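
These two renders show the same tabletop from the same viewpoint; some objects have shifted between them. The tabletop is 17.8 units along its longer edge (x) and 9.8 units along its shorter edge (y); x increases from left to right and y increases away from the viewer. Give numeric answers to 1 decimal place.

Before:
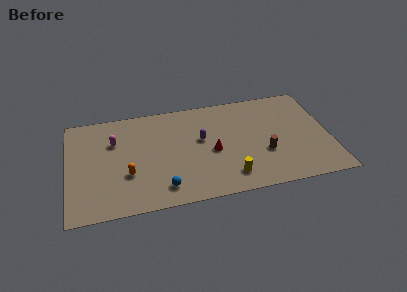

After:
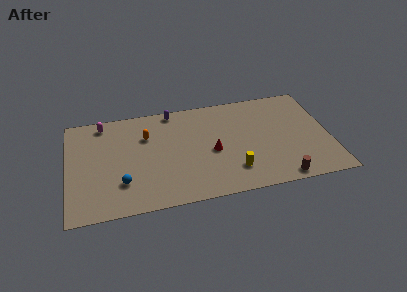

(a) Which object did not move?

the red cone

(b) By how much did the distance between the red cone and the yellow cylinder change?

-0.3

The distance was about 2.8 in the first image and 2.5 in the second, so they moved 0.3 units closer together.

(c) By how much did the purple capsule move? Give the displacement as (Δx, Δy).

(-1.8, 3.2)

From the two frames, the purple capsule sits at roughly (9.1, 5.7) before and (7.3, 8.9) after.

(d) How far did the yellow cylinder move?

0.6

From (10.8, 1.8) to (11.1, 2.3), the yellow cylinder covered √(0.3² + 0.5²) ≈ 0.6 units.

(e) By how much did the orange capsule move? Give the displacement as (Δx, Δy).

(1.4, 3.4)

The orange capsule started near (4.0, 3.4) and ended near (5.4, 6.8).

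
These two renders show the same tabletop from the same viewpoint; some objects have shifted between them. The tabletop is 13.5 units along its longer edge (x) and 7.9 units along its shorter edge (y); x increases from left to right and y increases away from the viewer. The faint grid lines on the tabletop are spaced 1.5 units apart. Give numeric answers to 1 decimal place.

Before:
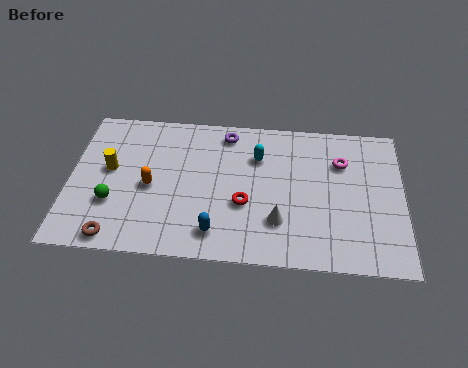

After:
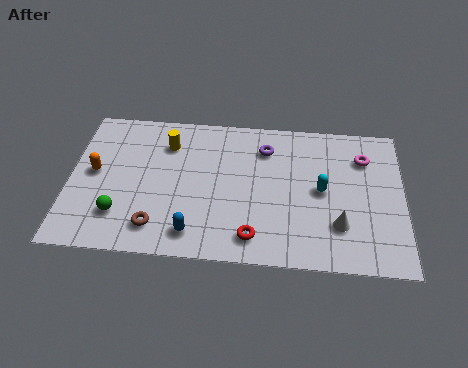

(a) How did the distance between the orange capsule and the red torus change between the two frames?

+3.3

They were about 3.8 units apart before and 7.1 after — 3.3 units further apart.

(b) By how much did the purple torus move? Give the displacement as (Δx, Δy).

(1.6, -0.7)

The purple torus was at about (6.3, 6.8) and moved to about (7.9, 6.1).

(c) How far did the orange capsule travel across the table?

2.4

The orange capsule was near (3.3, 3.6) before and (1.0, 4.2) after, so it travelled √(2.3² + 0.6²) ≈ 2.4 units.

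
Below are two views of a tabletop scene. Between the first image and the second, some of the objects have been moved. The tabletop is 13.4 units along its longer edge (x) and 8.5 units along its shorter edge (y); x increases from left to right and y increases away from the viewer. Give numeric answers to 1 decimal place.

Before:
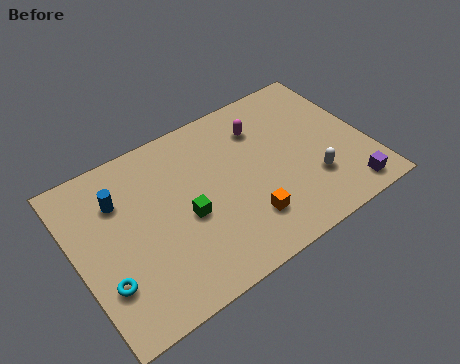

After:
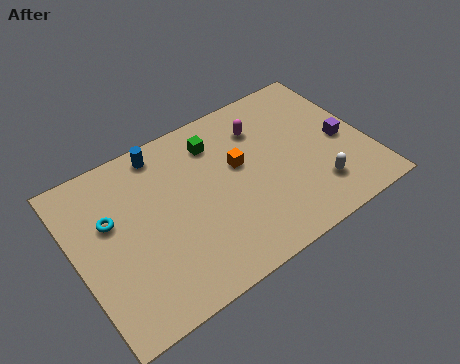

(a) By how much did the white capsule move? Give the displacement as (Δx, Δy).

(0.1, -0.5)

The white capsule was at about (10.6, 2.5) and moved to about (10.7, 2.0).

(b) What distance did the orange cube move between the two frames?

2.9

The orange cube was near (7.4, 2.1) before and (7.6, 5.0) after, so it travelled √(0.2² + 2.9²) ≈ 2.9 units.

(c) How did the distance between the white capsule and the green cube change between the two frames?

+0.3

The distance was about 5.8 in the first image and 6.1 in the second, so they moved 0.3 units further apart.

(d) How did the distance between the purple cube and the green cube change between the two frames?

-1.4

Before: roughly 7.6 units apart; after: 6.2. That's 1.4 units closer together.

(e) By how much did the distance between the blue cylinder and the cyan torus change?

-0.3

Before: roughly 3.8 units apart; after: 3.5. That's 0.3 units closer together.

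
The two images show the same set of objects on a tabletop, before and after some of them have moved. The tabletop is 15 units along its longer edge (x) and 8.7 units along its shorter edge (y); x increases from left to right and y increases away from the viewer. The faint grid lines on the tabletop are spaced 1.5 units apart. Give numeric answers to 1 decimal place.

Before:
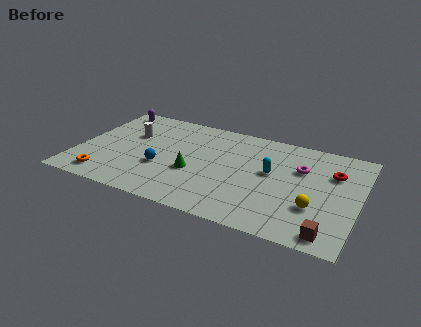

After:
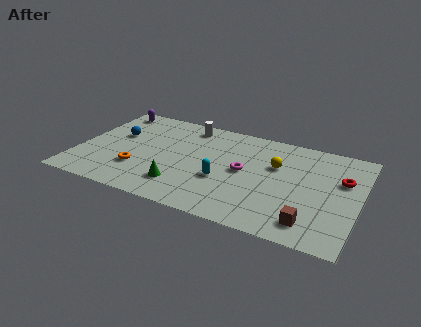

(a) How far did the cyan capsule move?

2.9

From (10.3, 4.9) to (7.9, 3.3), the cyan capsule covered √(2.4² + 1.6²) ≈ 2.9 units.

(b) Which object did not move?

the purple capsule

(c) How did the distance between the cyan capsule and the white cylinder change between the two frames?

-2.9

The distance was about 7.7 in the first image and 4.8 in the second, so they moved 2.9 units closer together.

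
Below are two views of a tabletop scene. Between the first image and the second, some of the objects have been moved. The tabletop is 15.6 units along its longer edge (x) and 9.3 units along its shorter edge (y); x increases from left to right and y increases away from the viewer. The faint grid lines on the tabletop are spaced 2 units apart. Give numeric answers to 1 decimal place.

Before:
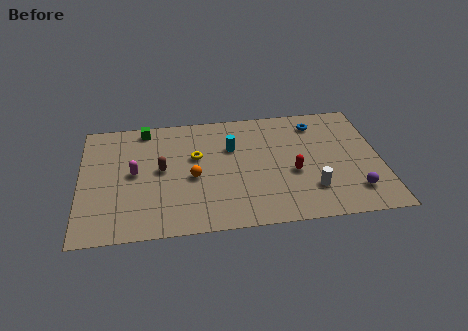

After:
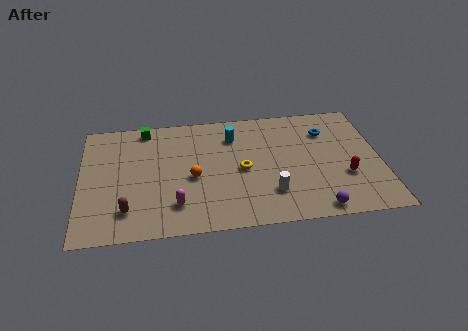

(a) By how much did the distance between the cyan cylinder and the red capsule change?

+3.0

They were about 3.9 units apart before and 6.9 after — 3.0 units further apart.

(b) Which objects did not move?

the orange sphere and the green cube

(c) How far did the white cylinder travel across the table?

2.1

The white cylinder moved from about (11.9, 2.4) to (9.8, 2.4), a distance of √(2.1² + 0.0²) ≈ 2.1.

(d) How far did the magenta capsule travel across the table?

3.4

The magenta capsule moved from about (2.8, 4.8) to (4.9, 2.1), a distance of √(2.1² + 2.7²) ≈ 3.4.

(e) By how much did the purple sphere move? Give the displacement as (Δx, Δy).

(-2.0, -1.1)

The purple sphere was at about (14.1, 2.0) and moved to about (12.1, 0.9).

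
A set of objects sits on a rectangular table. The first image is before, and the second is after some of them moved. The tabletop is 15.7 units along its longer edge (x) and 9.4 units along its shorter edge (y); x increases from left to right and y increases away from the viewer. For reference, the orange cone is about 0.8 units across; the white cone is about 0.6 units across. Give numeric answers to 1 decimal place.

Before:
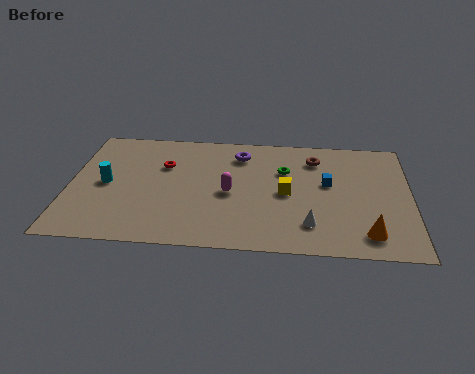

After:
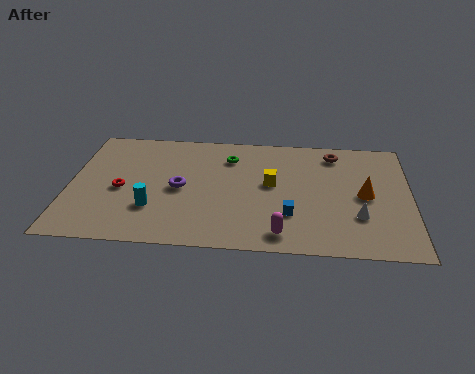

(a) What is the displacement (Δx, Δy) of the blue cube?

(-1.7, -2.6)

The blue cube was at about (11.9, 5.4) and moved to about (10.2, 2.8).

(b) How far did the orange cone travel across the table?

3.0

The orange cone was near (13.7, 1.6) before and (13.6, 4.6) after, so it travelled √(0.1² + 3.0²) ≈ 3.0 units.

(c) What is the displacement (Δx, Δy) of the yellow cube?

(-0.7, 0.7)

The yellow cube started near (10.0, 4.5) and ended near (9.3, 5.2).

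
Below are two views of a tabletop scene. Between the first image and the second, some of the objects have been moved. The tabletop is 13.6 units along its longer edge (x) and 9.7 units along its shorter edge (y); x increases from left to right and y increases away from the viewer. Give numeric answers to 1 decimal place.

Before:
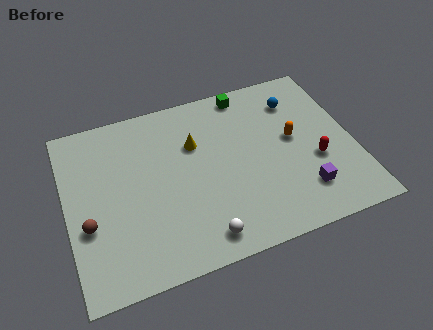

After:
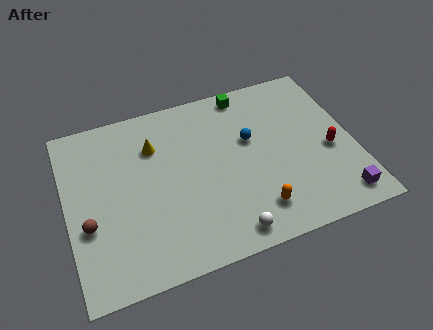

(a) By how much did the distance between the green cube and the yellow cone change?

+1.4

The distance was about 3.5 in the first image and 4.9 in the second, so they moved 1.4 units further apart.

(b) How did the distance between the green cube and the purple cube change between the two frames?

+1.4

Before: roughly 6.8 units apart; after: 8.2. That's 1.4 units further apart.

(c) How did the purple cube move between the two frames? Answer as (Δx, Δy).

(1.6, -0.9)

The purple cube was at about (10.9, 2.2) and moved to about (12.5, 1.3).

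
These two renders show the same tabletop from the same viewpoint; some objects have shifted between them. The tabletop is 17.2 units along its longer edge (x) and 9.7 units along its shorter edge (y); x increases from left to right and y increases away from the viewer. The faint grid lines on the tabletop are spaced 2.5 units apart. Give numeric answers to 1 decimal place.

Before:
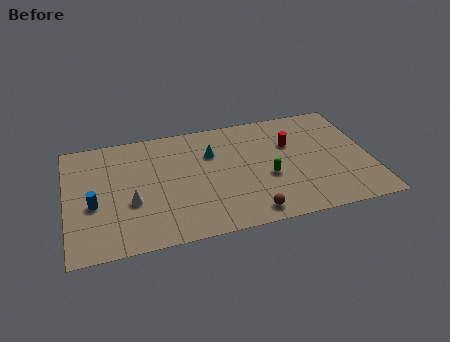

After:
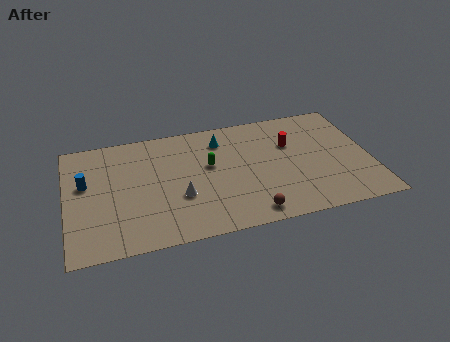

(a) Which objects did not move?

the red cylinder and the brown sphere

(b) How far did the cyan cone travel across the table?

1.2

The cyan cone moved from about (8.3, 6.7) to (8.9, 7.7), a distance of √(0.6² + 1.0²) ≈ 1.2.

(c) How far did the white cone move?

2.7

The white cone was near (3.6, 3.7) before and (6.3, 3.5) after, so it travelled √(2.7² + 0.2²) ≈ 2.7 units.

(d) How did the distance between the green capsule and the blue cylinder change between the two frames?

-2.8

The distance was about 9.8 in the first image and 7.0 in the second, so they moved 2.8 units closer together.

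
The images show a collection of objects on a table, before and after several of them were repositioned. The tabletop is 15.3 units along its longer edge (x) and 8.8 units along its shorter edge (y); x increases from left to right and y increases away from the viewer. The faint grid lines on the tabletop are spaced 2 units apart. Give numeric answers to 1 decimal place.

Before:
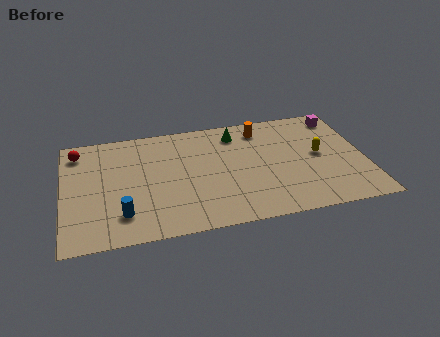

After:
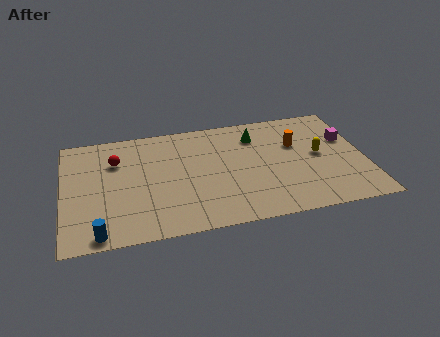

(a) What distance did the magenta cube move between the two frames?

1.9

The magenta cube moved from about (14.3, 7.5) to (14.5, 5.6), a distance of √(0.2² + 1.9²) ≈ 1.9.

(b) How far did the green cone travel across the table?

1.1

From (8.9, 7.2) to (9.9, 6.8), the green cone covered √(1.0² + 0.4²) ≈ 1.1 units.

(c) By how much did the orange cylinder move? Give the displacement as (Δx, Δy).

(1.7, -1.6)

The orange cylinder was at about (10.2, 7.3) and moved to about (11.9, 5.7).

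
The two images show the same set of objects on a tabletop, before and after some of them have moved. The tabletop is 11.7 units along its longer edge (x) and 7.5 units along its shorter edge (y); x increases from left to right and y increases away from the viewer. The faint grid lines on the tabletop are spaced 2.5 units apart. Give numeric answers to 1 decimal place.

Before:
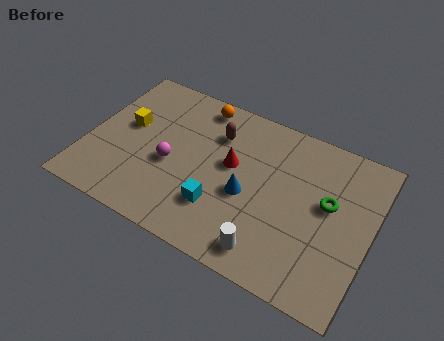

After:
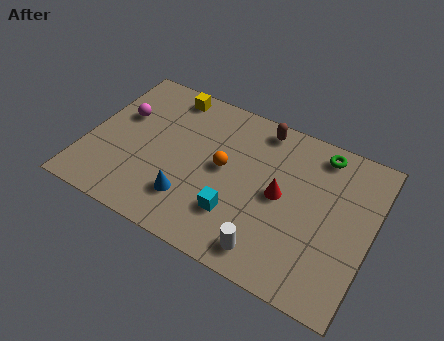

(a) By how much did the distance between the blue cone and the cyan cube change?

+0.4

They were about 1.5 units apart before and 1.9 after — 0.4 units further apart.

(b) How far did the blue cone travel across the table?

2.6

The blue cone was near (6.7, 3.2) before and (4.5, 1.9) after, so it travelled √(2.2² + 1.3²) ≈ 2.6 units.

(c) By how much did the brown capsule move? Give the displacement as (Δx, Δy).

(1.7, 1.1)

From the two frames, the brown capsule sits at roughly (5.1, 5.5) before and (6.8, 6.6) after.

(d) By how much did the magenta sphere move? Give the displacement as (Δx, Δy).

(-2.3, 1.5)

The magenta sphere started near (3.5, 3.2) and ended near (1.2, 4.7).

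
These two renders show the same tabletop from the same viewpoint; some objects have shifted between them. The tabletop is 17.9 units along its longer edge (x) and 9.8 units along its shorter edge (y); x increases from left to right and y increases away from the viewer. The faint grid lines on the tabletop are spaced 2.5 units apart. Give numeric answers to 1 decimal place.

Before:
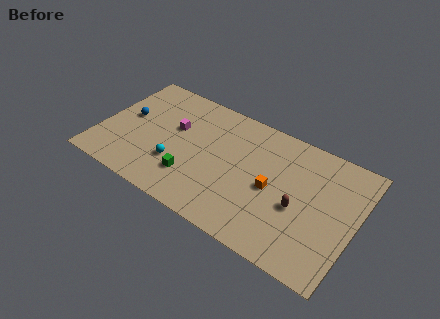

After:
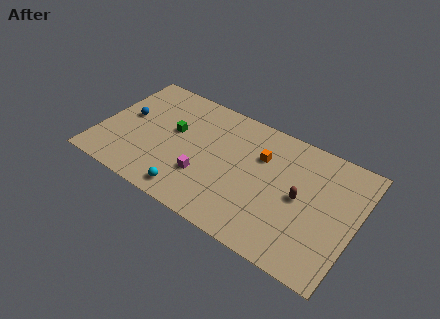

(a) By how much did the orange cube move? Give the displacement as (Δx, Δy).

(-1.1, 2.1)

From the two frames, the orange cube sits at roughly (12.2, 4.6) before and (11.1, 6.7) after.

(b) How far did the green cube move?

3.6

The green cube was near (6.8, 2.6) before and (5.0, 5.7) after, so it travelled √(1.8² + 3.1²) ≈ 3.6 units.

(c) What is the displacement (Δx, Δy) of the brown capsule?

(0.0, 0.8)

From the two frames, the brown capsule sits at roughly (14.1, 4.1) before and (14.1, 4.9) after.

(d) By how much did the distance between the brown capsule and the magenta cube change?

-2.6

Before: roughly 9.3 units apart; after: 6.7. That's 2.6 units closer together.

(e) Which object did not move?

the blue sphere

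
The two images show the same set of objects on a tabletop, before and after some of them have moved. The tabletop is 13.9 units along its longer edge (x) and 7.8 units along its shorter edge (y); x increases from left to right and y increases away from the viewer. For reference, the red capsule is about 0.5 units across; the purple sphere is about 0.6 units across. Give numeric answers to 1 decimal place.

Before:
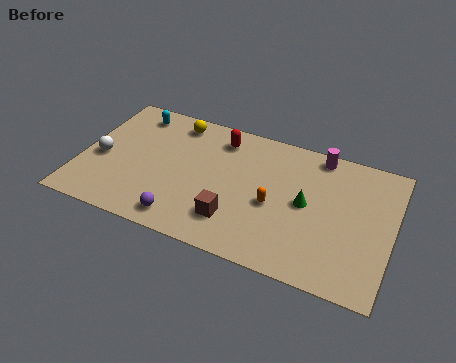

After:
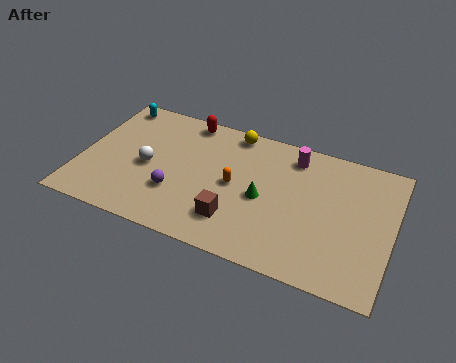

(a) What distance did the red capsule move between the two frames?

1.7

From (6.0, 6.4) to (4.4, 7.0), the red capsule covered √(1.6² + 0.6²) ≈ 1.7 units.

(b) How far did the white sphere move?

2.1

The white sphere was near (0.9, 3.4) before and (3.0, 3.6) after, so it travelled √(2.1² + 0.2²) ≈ 2.1 units.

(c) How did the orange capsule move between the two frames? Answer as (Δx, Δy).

(-1.8, 0.5)

From the two frames, the orange capsule sits at roughly (8.7, 3.4) before and (6.9, 3.9) after.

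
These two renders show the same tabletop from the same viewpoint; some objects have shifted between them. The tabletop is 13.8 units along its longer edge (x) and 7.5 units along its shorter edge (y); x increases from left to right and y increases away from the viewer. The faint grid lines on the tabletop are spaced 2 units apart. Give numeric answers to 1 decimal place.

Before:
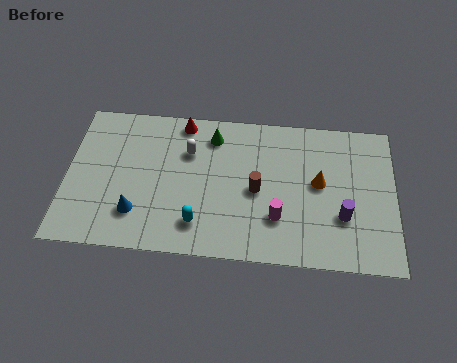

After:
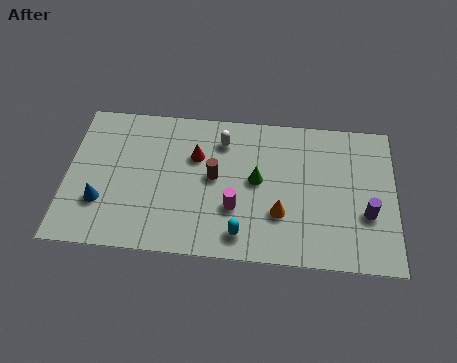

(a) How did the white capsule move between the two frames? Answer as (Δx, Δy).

(1.4, 0.7)

The white capsule started near (5.1, 5.2) and ended near (6.5, 5.9).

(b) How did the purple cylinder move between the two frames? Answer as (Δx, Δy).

(1.0, 0.2)

From the two frames, the purple cylinder sits at roughly (11.6, 2.5) before and (12.6, 2.7) after.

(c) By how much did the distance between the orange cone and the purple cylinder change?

+1.7

Before: roughly 1.9 units apart; after: 3.6. That's 1.7 units further apart.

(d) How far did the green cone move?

2.8

The green cone moved from about (6.1, 6.1) to (8.0, 4.0), a distance of √(1.9² + 2.1²) ≈ 2.8.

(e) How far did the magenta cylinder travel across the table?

1.8

The magenta cylinder was near (8.9, 2.2) before and (7.1, 2.5) after, so it travelled √(1.8² + 0.3²) ≈ 1.8 units.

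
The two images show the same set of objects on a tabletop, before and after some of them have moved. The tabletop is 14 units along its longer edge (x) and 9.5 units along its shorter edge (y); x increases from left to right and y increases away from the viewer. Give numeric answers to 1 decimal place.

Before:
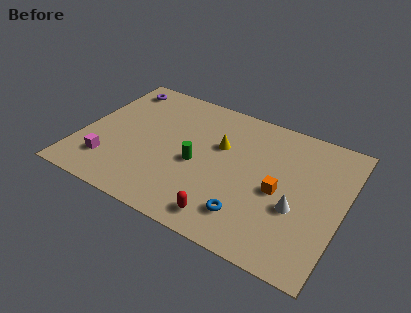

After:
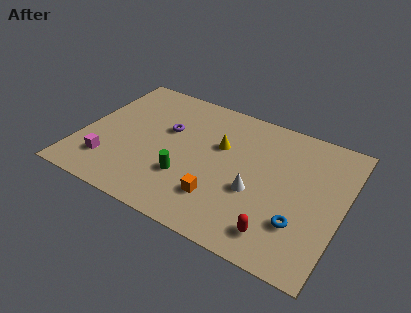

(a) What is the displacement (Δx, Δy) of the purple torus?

(3.1, -2.2)

The purple torus started near (1.3, 8.1) and ended near (4.4, 5.9).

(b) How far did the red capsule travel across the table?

2.7

The red capsule was near (8.3, 1.3) before and (11.0, 1.6) after, so it travelled √(2.7² + 0.3²) ≈ 2.7 units.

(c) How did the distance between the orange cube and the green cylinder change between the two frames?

-2.4

Before: roughly 4.4 units apart; after: 2.0. That's 2.4 units closer together.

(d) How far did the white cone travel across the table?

2.2

The white cone moved from about (11.7, 3.6) to (9.5, 3.7), a distance of √(2.2² + 0.1²) ≈ 2.2.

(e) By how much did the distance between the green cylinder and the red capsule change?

+1.8

The distance was about 3.5 in the first image and 5.3 in the second, so they moved 1.8 units further apart.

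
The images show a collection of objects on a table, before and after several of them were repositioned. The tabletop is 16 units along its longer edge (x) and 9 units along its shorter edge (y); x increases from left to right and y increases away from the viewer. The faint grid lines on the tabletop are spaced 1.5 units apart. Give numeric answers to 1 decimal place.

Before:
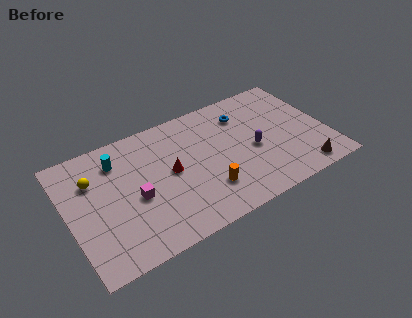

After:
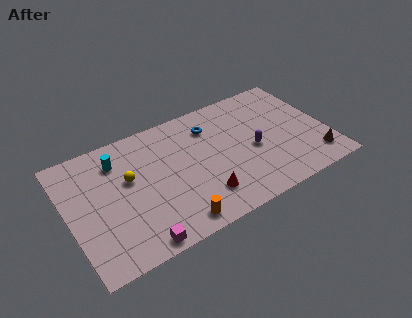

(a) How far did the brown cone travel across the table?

1.1

From (14.0, 1.1) to (14.9, 1.7), the brown cone covered √(0.9² + 0.6²) ≈ 1.1 units.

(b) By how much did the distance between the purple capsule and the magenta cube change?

+0.9

Before: roughly 7.4 units apart; after: 8.3. That's 0.9 units further apart.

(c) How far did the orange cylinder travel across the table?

2.6

From (8.2, 2.4) to (6.0, 1.1), the orange cylinder covered √(2.2² + 1.3²) ≈ 2.6 units.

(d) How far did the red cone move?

3.1

The red cone was near (6.3, 4.7) before and (7.9, 2.1) after, so it travelled √(1.6² + 2.6²) ≈ 3.1 units.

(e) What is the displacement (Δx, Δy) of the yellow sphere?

(2.1, -0.9)

From the two frames, the yellow sphere sits at roughly (1.7, 6.3) before and (3.8, 5.4) after.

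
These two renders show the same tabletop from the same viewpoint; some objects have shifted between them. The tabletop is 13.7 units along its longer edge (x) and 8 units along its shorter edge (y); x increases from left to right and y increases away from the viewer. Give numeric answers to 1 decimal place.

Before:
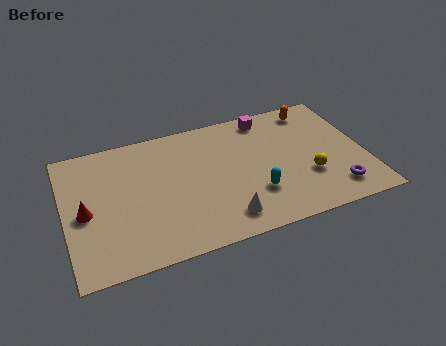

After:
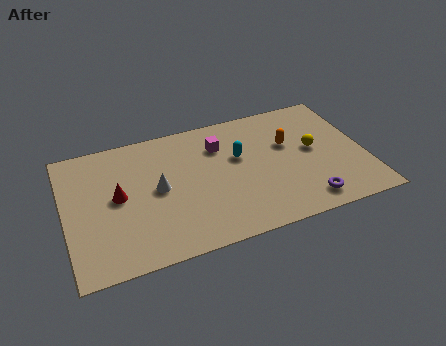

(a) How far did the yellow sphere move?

1.6

From (11.0, 2.7) to (11.4, 4.3), the yellow sphere covered √(0.4² + 1.6²) ≈ 1.6 units.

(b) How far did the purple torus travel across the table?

1.4

The purple torus was near (12.1, 1.5) before and (10.7, 1.2) after, so it travelled √(1.4² + 0.3²) ≈ 1.4 units.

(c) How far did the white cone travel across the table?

3.9

From (7.0, 1.4) to (4.2, 4.1), the white cone covered √(2.8² + 2.7²) ≈ 3.9 units.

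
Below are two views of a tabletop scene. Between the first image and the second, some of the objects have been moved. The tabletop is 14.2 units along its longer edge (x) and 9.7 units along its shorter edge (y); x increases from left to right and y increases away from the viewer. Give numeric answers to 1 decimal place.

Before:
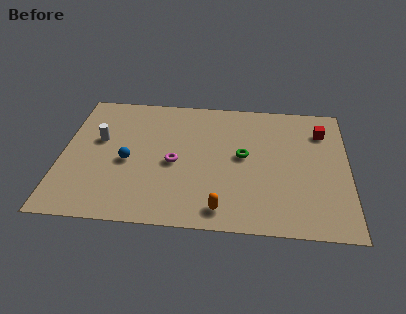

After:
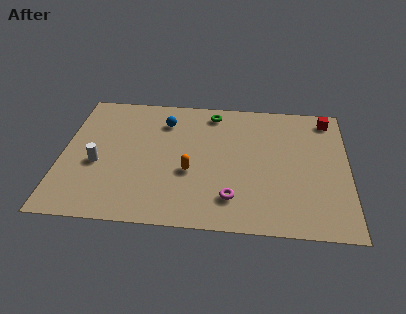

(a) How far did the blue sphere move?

3.6

The blue sphere was near (3.3, 4.3) before and (5.0, 7.5) after, so it travelled √(1.7² + 3.2²) ≈ 3.6 units.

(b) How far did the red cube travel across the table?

1.0

The red cube was near (12.9, 7.4) before and (13.2, 8.4) after, so it travelled √(0.3² + 1.0²) ≈ 1.0 units.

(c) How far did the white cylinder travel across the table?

1.8

From (1.8, 5.8) to (1.8, 4.0), the white cylinder covered √(0.0² + 1.8²) ≈ 1.8 units.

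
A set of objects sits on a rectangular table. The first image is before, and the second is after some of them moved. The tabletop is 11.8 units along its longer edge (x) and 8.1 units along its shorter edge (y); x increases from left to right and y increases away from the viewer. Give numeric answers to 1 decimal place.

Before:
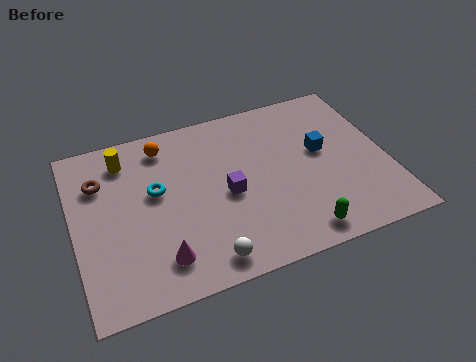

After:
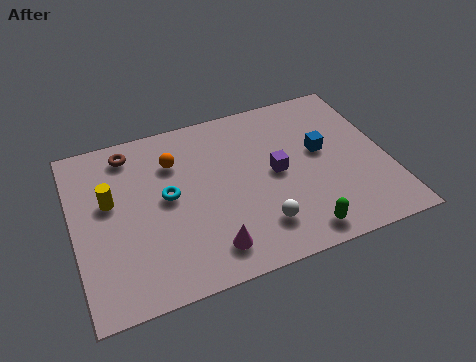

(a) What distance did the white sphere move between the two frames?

2.2

The white sphere was near (4.6, 1.0) before and (6.7, 1.8) after, so it travelled √(2.1² + 0.8²) ≈ 2.2 units.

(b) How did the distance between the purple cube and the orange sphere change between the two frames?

+0.4

The distance was about 3.7 in the first image and 4.1 in the second, so they moved 0.4 units further apart.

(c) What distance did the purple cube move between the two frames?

1.9

The purple cube was near (5.7, 3.7) before and (7.6, 4.1) after, so it travelled √(1.9² + 0.4²) ≈ 1.9 units.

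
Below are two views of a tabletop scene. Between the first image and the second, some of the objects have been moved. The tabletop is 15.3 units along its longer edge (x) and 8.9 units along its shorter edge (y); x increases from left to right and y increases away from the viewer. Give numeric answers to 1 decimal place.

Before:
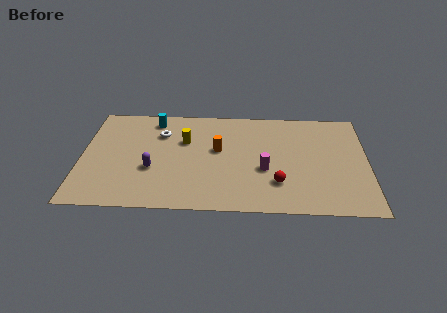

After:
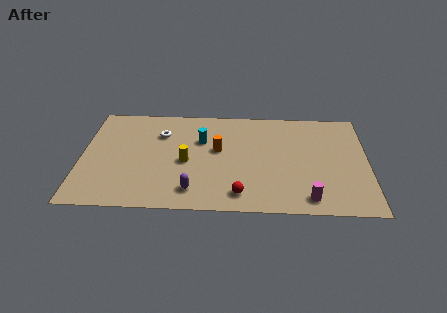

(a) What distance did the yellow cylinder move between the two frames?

1.8

The yellow cylinder was near (5.5, 5.8) before and (5.6, 4.0) after, so it travelled √(0.1² + 1.8²) ≈ 1.8 units.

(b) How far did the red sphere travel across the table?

2.2

The red sphere was near (10.5, 2.4) before and (8.5, 1.4) after, so it travelled √(2.0² + 1.0²) ≈ 2.2 units.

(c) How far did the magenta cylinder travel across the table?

3.3

The magenta cylinder moved from about (9.8, 3.5) to (12.1, 1.2), a distance of √(2.3² + 2.3²) ≈ 3.3.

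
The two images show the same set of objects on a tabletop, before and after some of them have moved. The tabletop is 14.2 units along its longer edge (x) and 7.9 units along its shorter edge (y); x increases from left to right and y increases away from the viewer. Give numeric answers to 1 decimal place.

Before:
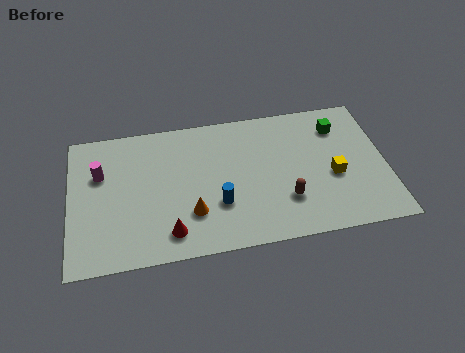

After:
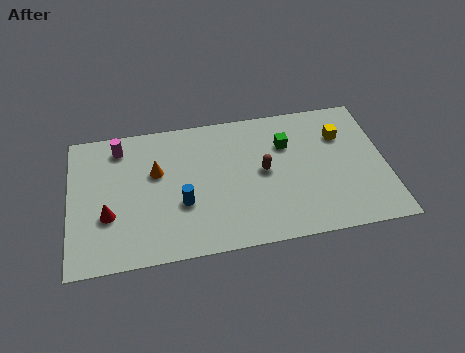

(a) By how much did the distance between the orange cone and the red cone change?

+1.7

They were about 1.3 units apart before and 3.0 after — 1.7 units further apart.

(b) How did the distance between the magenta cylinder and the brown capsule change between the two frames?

-1.8

Before: roughly 8.7 units apart; after: 6.9. That's 1.8 units closer together.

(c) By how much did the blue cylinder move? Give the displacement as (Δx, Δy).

(-1.6, 0.3)

The blue cylinder started near (6.6, 2.6) and ended near (5.0, 2.9).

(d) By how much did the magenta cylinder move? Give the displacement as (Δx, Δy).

(0.9, 1.4)

From the two frames, the magenta cylinder sits at roughly (1.4, 5.2) before and (2.3, 6.6) after.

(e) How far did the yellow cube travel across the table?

2.4

From (11.8, 3.3) to (12.3, 5.6), the yellow cube covered √(0.5² + 2.3²) ≈ 2.4 units.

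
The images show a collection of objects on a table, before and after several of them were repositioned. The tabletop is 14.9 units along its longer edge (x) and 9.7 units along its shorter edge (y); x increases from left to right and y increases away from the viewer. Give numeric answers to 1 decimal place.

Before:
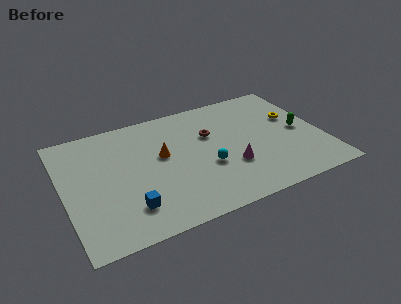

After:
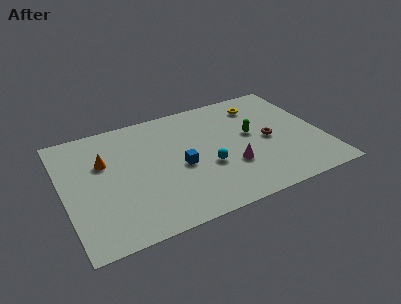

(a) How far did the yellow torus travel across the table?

2.5

From (13.5, 6.0) to (11.7, 7.8), the yellow torus covered √(1.8² + 1.8²) ≈ 2.5 units.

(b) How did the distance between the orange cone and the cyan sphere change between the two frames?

+3.2

Before: roughly 3.1 units apart; after: 6.3. That's 3.2 units further apart.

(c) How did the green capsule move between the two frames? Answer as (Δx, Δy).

(-2.8, 0.7)

From the two frames, the green capsule sits at roughly (13.7, 4.7) before and (10.9, 5.4) after.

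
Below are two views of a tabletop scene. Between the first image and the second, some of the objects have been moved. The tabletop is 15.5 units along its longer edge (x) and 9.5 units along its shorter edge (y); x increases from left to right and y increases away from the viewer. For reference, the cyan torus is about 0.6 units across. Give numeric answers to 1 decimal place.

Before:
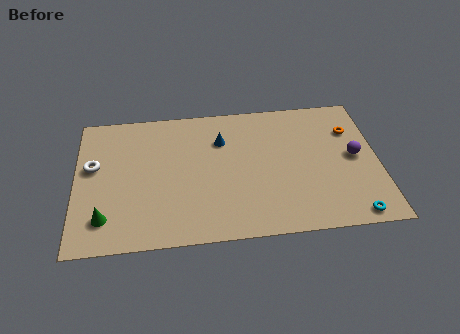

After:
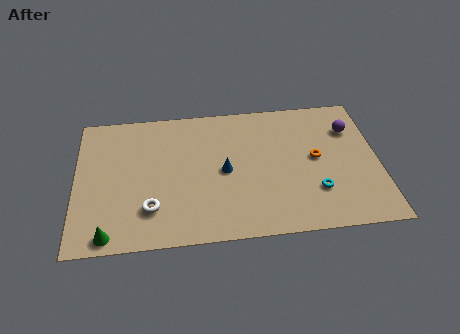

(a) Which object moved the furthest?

the white torus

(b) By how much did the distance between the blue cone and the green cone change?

-0.7

The distance was about 7.7 in the first image and 7.0 in the second, so they moved 0.7 units closer together.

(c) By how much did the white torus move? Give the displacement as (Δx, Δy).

(2.9, -3.2)

The white torus started near (0.9, 5.6) and ended near (3.8, 2.4).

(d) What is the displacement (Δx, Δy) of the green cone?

(0.2, -1.1)

The green cone was at about (1.5, 2.0) and moved to about (1.7, 0.9).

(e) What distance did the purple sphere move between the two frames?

2.0

The purple sphere moved from about (14.3, 4.9) to (14.2, 6.9), a distance of √(0.1² + 2.0²) ≈ 2.0.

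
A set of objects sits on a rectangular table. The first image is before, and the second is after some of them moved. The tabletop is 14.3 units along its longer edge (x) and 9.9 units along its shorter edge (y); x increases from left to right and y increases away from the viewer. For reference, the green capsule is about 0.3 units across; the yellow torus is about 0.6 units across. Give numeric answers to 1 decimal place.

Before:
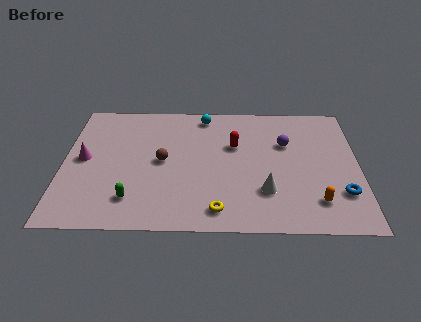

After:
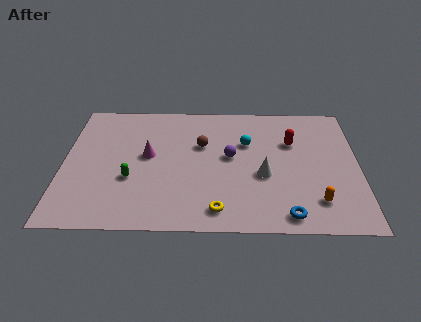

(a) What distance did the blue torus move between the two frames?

3.1

From (13.4, 2.7) to (10.8, 1.1), the blue torus covered √(2.6² + 1.6²) ≈ 3.1 units.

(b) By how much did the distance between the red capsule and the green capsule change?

+1.9

They were about 6.5 units apart before and 8.4 after — 1.9 units further apart.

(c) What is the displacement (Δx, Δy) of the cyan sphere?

(2.1, -2.2)

From the two frames, the cyan sphere sits at roughly (6.8, 8.7) before and (8.9, 6.5) after.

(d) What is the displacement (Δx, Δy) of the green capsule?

(-0.1, 1.5)

The green capsule started near (3.4, 2.1) and ended near (3.3, 3.6).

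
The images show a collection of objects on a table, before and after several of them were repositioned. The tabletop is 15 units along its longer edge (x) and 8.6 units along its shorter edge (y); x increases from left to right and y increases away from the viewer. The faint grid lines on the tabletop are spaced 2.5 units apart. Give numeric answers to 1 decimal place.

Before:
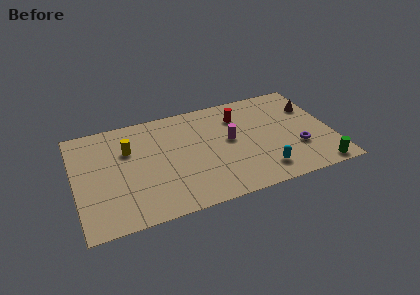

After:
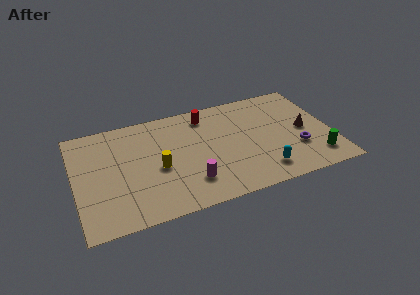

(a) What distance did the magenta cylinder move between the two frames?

3.7

From (9.1, 4.7) to (6.5, 2.1), the magenta cylinder covered √(2.6² + 2.6²) ≈ 3.7 units.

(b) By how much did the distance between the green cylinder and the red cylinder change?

+1.1

Before: roughly 7.0 units apart; after: 8.1. That's 1.1 units further apart.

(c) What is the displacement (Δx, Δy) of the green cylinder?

(0.0, 0.9)

The green cylinder started near (13.9, 0.8) and ended near (13.9, 1.7).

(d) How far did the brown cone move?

1.9

The brown cone moved from about (14.1, 6.0) to (13.5, 4.2), a distance of √(0.6² + 1.8²) ≈ 1.9.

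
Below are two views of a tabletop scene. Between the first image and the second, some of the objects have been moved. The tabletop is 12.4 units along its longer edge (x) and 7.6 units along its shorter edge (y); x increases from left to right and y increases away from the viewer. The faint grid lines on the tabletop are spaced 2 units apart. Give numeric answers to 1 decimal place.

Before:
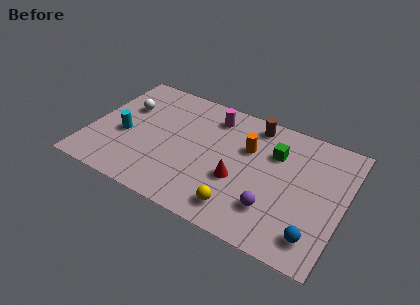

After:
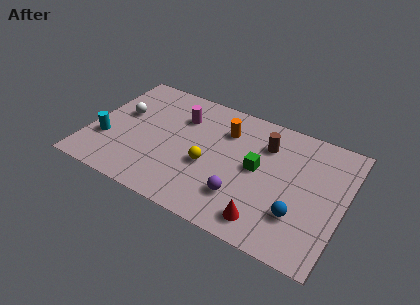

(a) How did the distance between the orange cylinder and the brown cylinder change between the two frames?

+0.4

The distance was about 1.6 in the first image and 2.0 in the second, so they moved 0.4 units further apart.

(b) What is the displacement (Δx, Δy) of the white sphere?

(-0.1, -0.5)

The white sphere started near (1.5, 5.0) and ended near (1.4, 4.5).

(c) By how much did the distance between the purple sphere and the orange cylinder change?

+0.4

They were about 3.4 units apart before and 3.8 after — 0.4 units further apart.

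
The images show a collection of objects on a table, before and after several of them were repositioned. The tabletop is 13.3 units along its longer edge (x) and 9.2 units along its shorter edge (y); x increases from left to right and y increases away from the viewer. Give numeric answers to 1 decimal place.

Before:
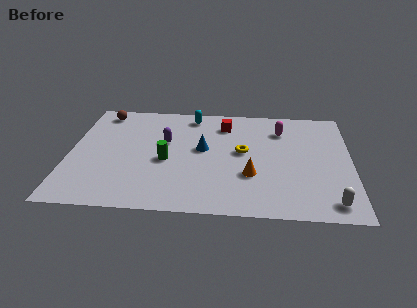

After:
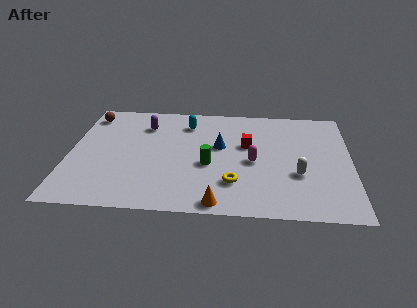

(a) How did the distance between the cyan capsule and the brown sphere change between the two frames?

+0.4

Before: roughly 4.3 units apart; after: 4.7. That's 0.4 units further apart.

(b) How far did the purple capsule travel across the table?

1.7

The purple capsule moved from about (4.5, 5.6) to (3.5, 7.0), a distance of √(1.0² + 1.4²) ≈ 1.7.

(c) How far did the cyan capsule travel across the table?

0.7

From (5.7, 8.0) to (5.5, 7.3), the cyan capsule covered √(0.2² + 0.7²) ≈ 0.7 units.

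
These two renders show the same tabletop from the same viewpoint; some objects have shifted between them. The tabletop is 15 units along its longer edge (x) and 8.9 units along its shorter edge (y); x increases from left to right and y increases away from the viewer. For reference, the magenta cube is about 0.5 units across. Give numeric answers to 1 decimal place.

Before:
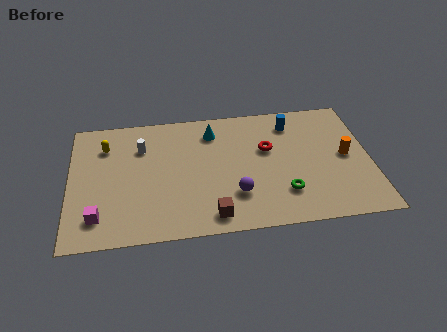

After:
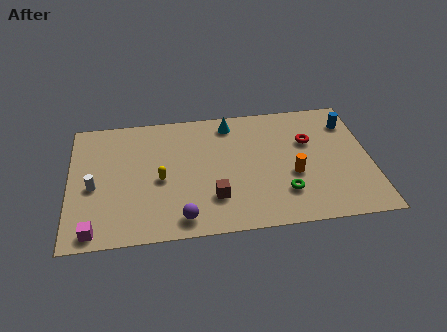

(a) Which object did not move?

the green torus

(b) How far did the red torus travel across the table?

2.1

The red torus was near (9.9, 5.5) before and (12.0, 5.8) after, so it travelled √(2.1² + 0.3²) ≈ 2.1 units.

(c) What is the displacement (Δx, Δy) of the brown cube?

(0.1, 1.2)

From the two frames, the brown cube sits at roughly (7.0, 1.2) before and (7.1, 2.4) after.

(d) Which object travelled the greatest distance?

the yellow capsule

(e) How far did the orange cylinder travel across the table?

2.9

The orange cylinder moved from about (13.8, 4.5) to (11.1, 3.5), a distance of √(2.7² + 1.0²) ≈ 2.9.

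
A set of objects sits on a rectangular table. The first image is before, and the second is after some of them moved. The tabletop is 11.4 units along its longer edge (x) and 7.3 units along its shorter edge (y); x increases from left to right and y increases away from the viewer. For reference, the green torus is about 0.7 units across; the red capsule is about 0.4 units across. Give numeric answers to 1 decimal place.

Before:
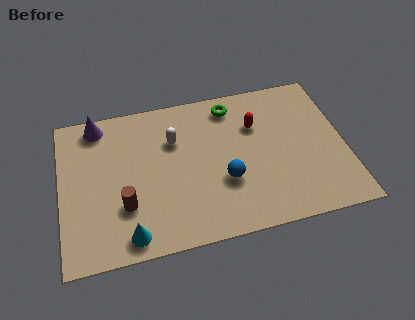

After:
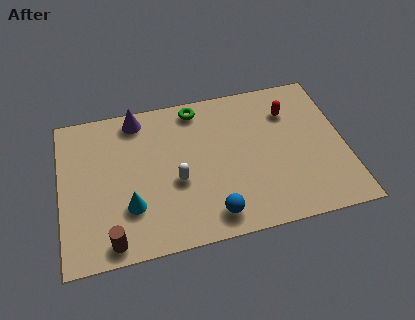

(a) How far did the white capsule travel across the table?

2.0

The white capsule was near (4.6, 5.0) before and (4.6, 3.0) after, so it travelled √(0.0² + 2.0²) ≈ 2.0 units.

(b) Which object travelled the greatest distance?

the white capsule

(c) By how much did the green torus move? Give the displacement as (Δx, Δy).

(-1.4, 0.2)

From the two frames, the green torus sits at roughly (7.0, 6.2) before and (5.6, 6.4) after.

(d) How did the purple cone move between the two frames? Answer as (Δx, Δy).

(1.6, 0.0)

From the two frames, the purple cone sits at roughly (1.6, 6.4) before and (3.2, 6.4) after.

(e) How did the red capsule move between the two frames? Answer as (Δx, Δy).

(1.4, 0.4)

From the two frames, the red capsule sits at roughly (7.9, 5.0) before and (9.3, 5.4) after.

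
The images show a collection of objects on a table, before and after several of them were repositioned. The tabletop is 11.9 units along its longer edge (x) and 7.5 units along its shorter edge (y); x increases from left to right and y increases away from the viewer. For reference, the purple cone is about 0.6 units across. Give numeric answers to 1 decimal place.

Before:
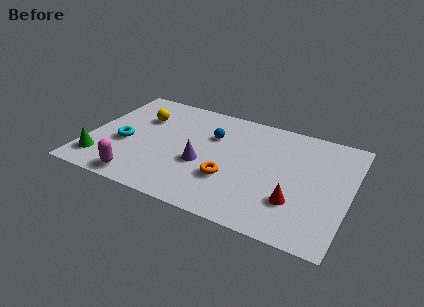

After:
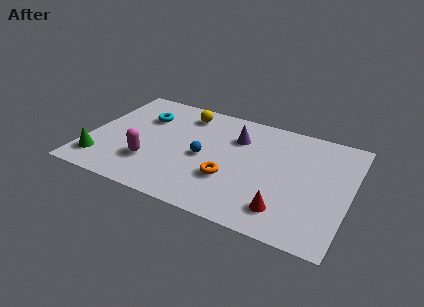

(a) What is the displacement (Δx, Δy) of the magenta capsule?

(0.3, 1.3)

The magenta capsule was at about (2.7, 0.9) and moved to about (3.0, 2.2).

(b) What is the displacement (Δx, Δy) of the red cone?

(-0.4, -0.7)

From the two frames, the red cone sits at roughly (9.6, 2.2) before and (9.2, 1.5) after.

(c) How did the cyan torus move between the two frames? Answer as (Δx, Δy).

(0.6, 2.2)

The cyan torus started near (1.7, 3.1) and ended near (2.3, 5.3).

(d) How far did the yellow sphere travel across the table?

2.1

The yellow sphere moved from about (2.2, 5.2) to (4.1, 6.2), a distance of √(1.9² + 1.0²) ≈ 2.1.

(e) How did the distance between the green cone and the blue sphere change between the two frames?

-1.0

Before: roughly 5.9 units apart; after: 4.9. That's 1.0 units closer together.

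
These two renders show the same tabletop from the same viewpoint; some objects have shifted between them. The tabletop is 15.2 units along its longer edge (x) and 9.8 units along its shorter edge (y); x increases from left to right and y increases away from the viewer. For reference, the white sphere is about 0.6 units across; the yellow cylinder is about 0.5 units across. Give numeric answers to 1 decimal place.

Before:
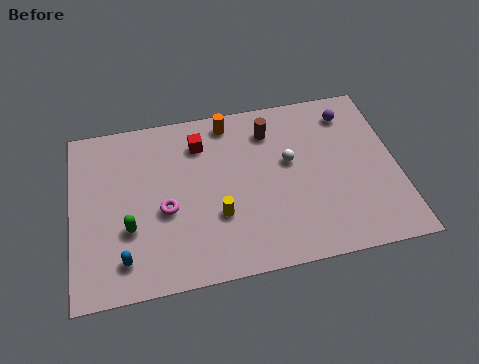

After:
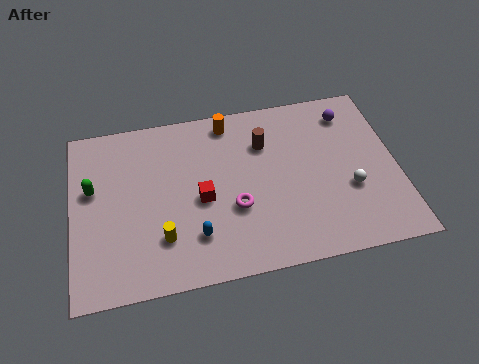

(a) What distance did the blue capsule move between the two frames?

3.4

The blue capsule was near (2.3, 1.8) before and (5.6, 2.4) after, so it travelled √(3.3² + 0.6²) ≈ 3.4 units.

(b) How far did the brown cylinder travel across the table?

0.8

From (9.4, 7.7) to (9.1, 7.0), the brown cylinder covered √(0.3² + 0.7²) ≈ 0.8 units.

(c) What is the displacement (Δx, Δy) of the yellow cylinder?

(-2.6, -0.7)

From the two frames, the yellow cylinder sits at roughly (6.7, 3.3) before and (4.1, 2.6) after.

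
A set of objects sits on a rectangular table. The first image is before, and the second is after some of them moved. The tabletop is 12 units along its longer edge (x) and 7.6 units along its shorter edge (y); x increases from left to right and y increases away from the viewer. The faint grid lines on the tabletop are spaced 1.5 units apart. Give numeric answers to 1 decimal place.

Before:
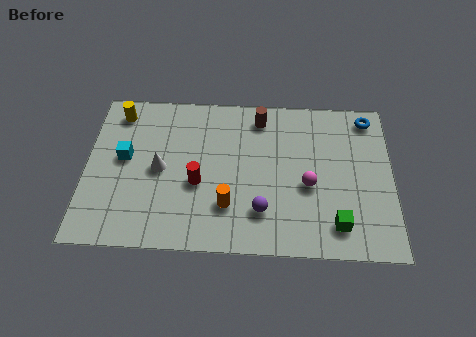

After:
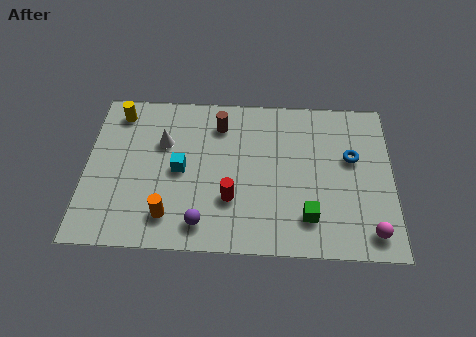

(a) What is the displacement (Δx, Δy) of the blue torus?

(-0.7, -2.0)

The blue torus was at about (11.1, 6.6) and moved to about (10.4, 4.6).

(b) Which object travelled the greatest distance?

the magenta sphere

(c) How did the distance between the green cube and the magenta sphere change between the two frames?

+0.4

The distance was about 2.1 in the first image and 2.5 in the second, so they moved 0.4 units further apart.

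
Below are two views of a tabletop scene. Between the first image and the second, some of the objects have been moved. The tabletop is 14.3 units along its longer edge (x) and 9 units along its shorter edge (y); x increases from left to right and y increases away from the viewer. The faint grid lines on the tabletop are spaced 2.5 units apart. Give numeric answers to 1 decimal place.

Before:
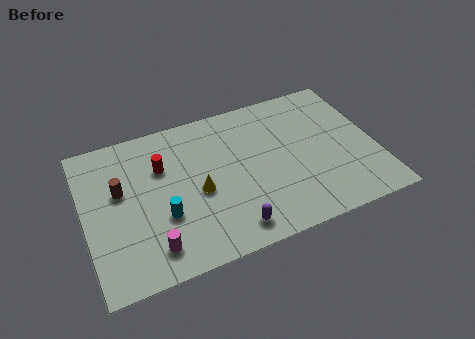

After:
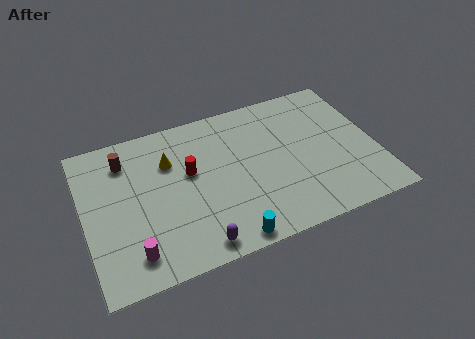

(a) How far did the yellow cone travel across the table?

2.6

The yellow cone was near (5.5, 4.0) before and (4.3, 6.3) after, so it travelled √(1.2² + 2.3²) ≈ 2.6 units.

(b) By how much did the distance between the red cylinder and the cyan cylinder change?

+1.8

The distance was about 2.9 in the first image and 4.7 in the second, so they moved 1.8 units further apart.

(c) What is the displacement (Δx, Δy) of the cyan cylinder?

(2.9, -2.4)

The cyan cylinder started near (3.7, 3.2) and ended near (6.6, 0.8).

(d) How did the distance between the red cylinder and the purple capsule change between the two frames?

-1.3

The distance was about 5.6 in the first image and 4.3 in the second, so they moved 1.3 units closer together.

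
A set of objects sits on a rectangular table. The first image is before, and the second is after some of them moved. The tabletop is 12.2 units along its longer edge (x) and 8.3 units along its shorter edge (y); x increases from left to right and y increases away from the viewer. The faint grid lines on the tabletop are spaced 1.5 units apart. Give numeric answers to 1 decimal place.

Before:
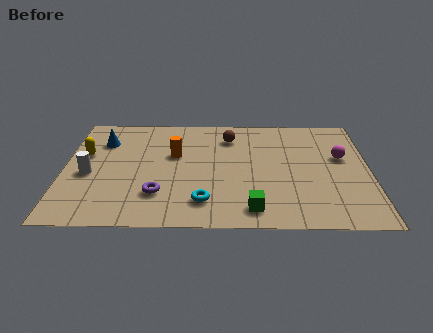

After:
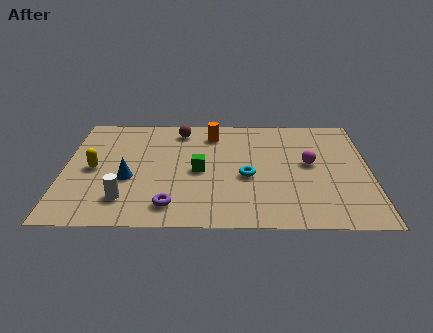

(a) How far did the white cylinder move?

2.3

The white cylinder was near (1.0, 3.6) before and (2.5, 1.8) after, so it travelled √(1.5² + 1.8²) ≈ 2.3 units.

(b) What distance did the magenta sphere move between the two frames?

1.4

The magenta sphere was near (11.1, 5.0) before and (9.8, 4.5) after, so it travelled √(1.3² + 0.5²) ≈ 1.4 units.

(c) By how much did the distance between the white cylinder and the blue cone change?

-1.0

Before: roughly 2.5 units apart; after: 1.5. That's 1.0 units closer together.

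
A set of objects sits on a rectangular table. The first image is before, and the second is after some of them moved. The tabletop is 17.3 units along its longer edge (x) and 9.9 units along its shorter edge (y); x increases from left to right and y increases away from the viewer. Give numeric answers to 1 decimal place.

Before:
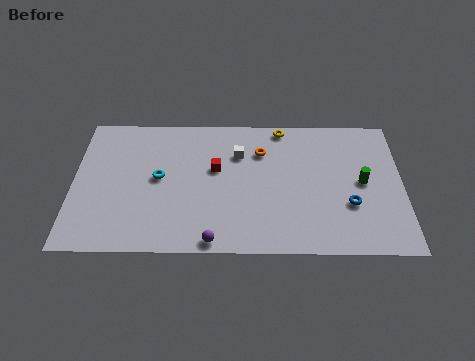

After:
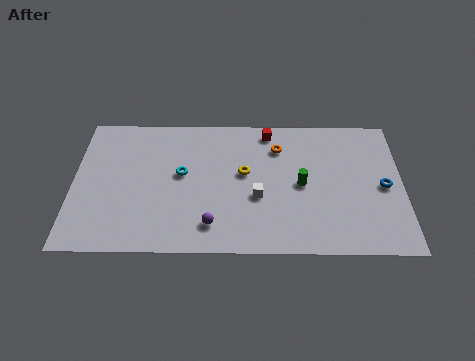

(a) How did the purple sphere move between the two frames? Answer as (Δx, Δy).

(-0.1, 1.1)

From the two frames, the purple sphere sits at roughly (7.4, 0.8) before and (7.3, 1.9) after.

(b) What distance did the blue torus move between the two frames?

2.2

The blue torus was near (14.5, 3.4) before and (16.3, 4.7) after, so it travelled √(1.8² + 1.3²) ≈ 2.2 units.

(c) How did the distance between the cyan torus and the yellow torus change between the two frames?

-4.2

The distance was about 7.5 in the first image and 3.3 in the second, so they moved 4.2 units closer together.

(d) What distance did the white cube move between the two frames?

3.3

The white cube was near (8.7, 7.0) before and (9.7, 3.9) after, so it travelled √(1.0² + 3.1²) ≈ 3.3 units.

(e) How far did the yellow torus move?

3.9

The yellow torus was near (11.0, 9.0) before and (9.0, 5.6) after, so it travelled √(2.0² + 3.4²) ≈ 3.9 units.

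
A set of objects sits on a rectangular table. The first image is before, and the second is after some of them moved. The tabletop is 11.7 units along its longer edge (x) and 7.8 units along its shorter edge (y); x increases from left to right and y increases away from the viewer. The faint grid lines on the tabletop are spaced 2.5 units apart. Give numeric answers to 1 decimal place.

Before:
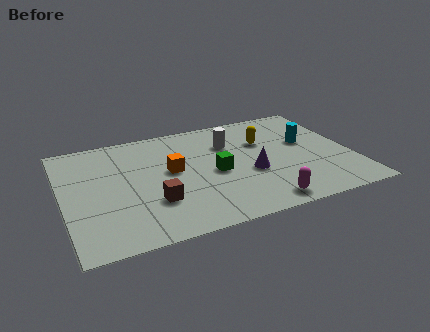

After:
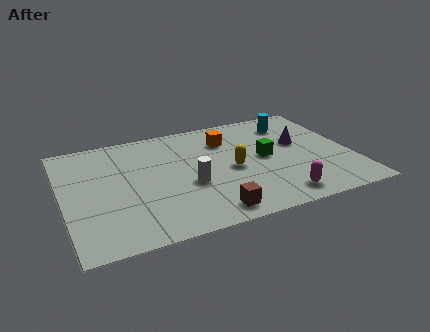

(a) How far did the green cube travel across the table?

2.1

The green cube was near (6.1, 3.6) before and (8.2, 4.0) after, so it travelled √(2.1² + 0.4²) ≈ 2.1 units.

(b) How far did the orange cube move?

2.8

The orange cube moved from about (4.4, 4.3) to (6.8, 5.8), a distance of √(2.4² + 1.5²) ≈ 2.8.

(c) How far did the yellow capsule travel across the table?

2.2

From (8.3, 5.2) to (6.8, 3.6), the yellow capsule covered √(1.5² + 1.6²) ≈ 2.2 units.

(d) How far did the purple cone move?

2.7

The purple cone moved from about (7.5, 3.1) to (9.7, 4.6), a distance of √(2.2² + 1.5²) ≈ 2.7.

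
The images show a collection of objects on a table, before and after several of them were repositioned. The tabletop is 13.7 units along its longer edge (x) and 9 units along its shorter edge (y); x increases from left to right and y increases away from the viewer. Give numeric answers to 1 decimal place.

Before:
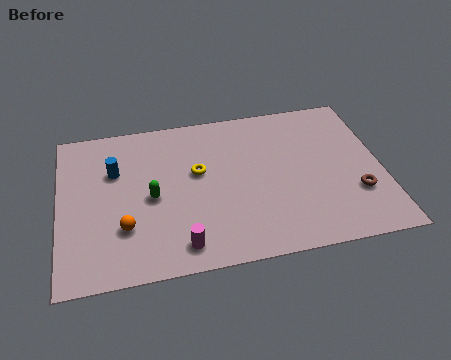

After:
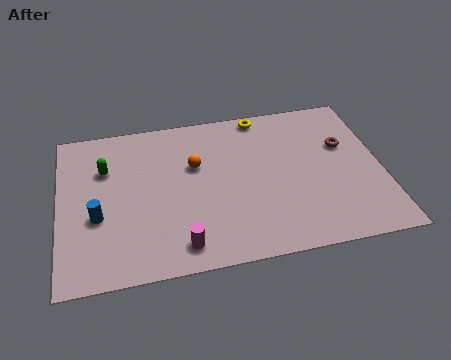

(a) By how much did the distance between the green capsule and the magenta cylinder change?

+2.6

They were about 3.1 units apart before and 5.7 after — 2.6 units further apart.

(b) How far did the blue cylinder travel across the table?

2.6

From (2.4, 6.0) to (1.6, 3.5), the blue cylinder covered √(0.8² + 2.5²) ≈ 2.6 units.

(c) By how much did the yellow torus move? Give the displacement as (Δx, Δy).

(2.9, 2.9)

The yellow torus was at about (5.9, 5.3) and moved to about (8.8, 8.2).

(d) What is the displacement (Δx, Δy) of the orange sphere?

(3.1, 3.0)

From the two frames, the orange sphere sits at roughly (2.7, 2.7) before and (5.8, 5.7) after.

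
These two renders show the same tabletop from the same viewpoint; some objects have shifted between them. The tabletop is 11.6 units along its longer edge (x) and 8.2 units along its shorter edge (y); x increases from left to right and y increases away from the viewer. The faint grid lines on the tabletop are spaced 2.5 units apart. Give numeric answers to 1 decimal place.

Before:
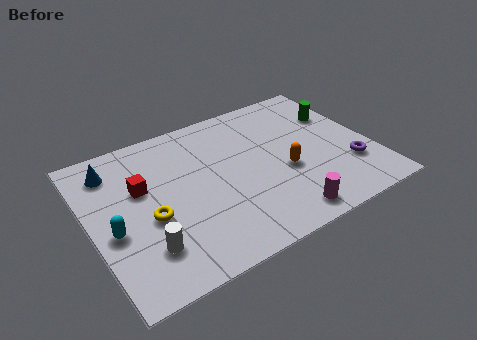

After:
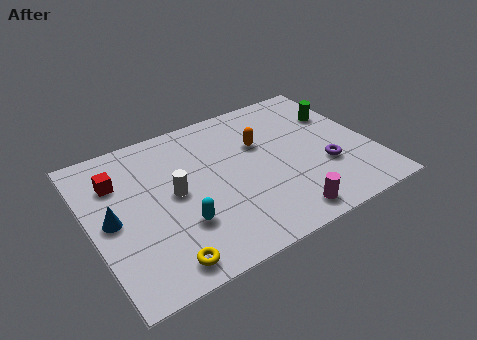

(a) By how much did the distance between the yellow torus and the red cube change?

+3.3

Before: roughly 1.7 units apart; after: 5.0. That's 3.3 units further apart.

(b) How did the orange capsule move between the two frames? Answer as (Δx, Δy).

(-0.7, 2.0)

The orange capsule was at about (7.9, 3.3) and moved to about (7.2, 5.3).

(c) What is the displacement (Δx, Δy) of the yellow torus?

(0.1, -2.4)

The yellow torus started near (2.3, 3.4) and ended near (2.4, 1.0).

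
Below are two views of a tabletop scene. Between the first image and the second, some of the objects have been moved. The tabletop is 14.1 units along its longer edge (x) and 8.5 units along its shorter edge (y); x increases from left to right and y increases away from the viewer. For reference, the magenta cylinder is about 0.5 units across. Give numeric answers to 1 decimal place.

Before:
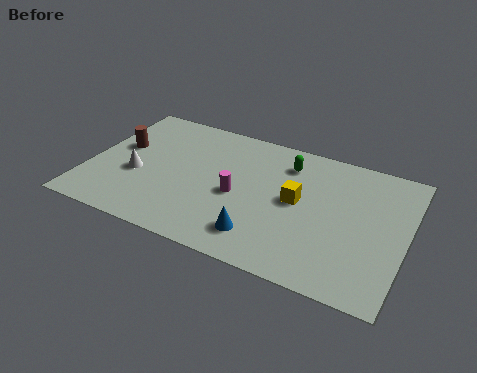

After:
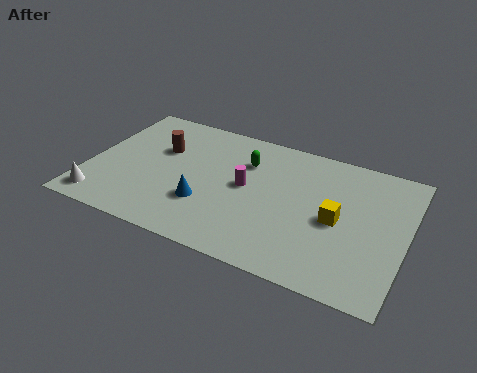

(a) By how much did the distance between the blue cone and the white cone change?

-1.3

They were about 6.0 units apart before and 4.7 after — 1.3 units closer together.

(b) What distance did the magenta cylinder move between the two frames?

0.8

The magenta cylinder moved from about (6.7, 3.8) to (7.0, 4.5), a distance of √(0.3² + 0.7²) ≈ 0.8.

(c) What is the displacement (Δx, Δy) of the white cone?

(-1.3, -2.2)

From the two frames, the white cone sits at roughly (2.2, 3.4) before and (0.9, 1.2) after.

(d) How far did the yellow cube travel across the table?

1.9

From (9.3, 4.5) to (11.1, 4.0), the yellow cube covered √(1.8² + 0.5²) ≈ 1.9 units.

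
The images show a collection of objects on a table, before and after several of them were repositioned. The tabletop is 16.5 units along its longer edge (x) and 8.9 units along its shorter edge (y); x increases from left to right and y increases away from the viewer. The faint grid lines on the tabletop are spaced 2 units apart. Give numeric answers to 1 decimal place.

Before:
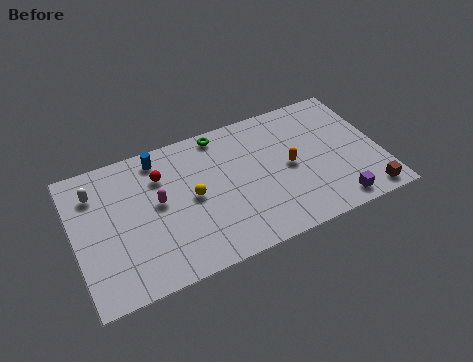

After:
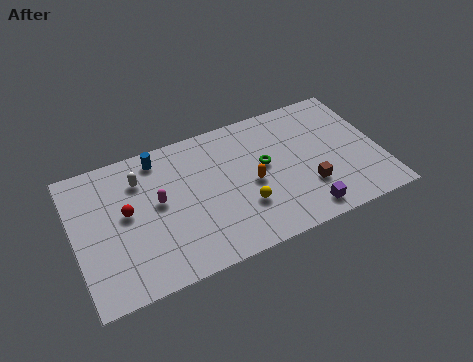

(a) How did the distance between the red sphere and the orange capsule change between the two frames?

-0.4

They were about 7.1 units apart before and 6.7 after — 0.4 units closer together.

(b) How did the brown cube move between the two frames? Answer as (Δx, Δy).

(-3.0, 1.7)

From the two frames, the brown cube sits at roughly (15.4, 1.0) before and (12.4, 2.7) after.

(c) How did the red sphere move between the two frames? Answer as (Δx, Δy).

(-2.0, -1.6)

The red sphere started near (4.8, 6.5) and ended near (2.8, 4.9).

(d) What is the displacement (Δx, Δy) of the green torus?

(2.1, -3.0)

The green torus was at about (8.2, 8.0) and moved to about (10.3, 5.0).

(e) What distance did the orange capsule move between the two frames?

2.1

The orange capsule was near (11.6, 4.4) before and (9.5, 4.1) after, so it travelled √(2.1² + 0.3²) ≈ 2.1 units.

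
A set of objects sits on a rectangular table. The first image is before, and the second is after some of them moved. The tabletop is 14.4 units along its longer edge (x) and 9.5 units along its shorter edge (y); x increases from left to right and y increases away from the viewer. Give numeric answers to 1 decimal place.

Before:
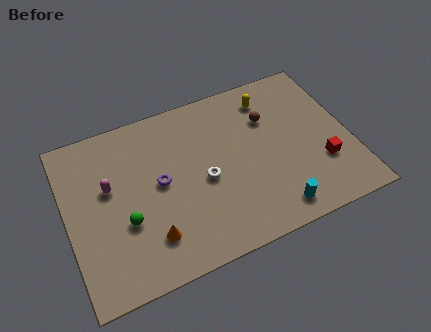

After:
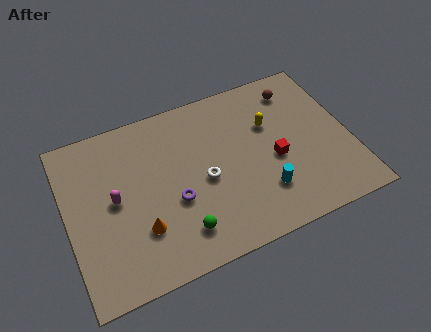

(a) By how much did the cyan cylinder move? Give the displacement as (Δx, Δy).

(-0.4, 1.2)

The cyan cylinder was at about (10.1, 1.3) and moved to about (9.7, 2.5).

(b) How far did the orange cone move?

0.7

The orange cone moved from about (3.9, 2.2) to (3.5, 2.8), a distance of √(0.4² + 0.6²) ≈ 0.7.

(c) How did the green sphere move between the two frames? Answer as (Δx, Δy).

(2.6, -1.6)

The green sphere was at about (2.8, 3.5) and moved to about (5.4, 1.9).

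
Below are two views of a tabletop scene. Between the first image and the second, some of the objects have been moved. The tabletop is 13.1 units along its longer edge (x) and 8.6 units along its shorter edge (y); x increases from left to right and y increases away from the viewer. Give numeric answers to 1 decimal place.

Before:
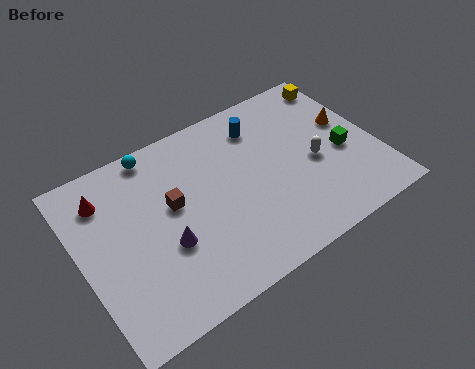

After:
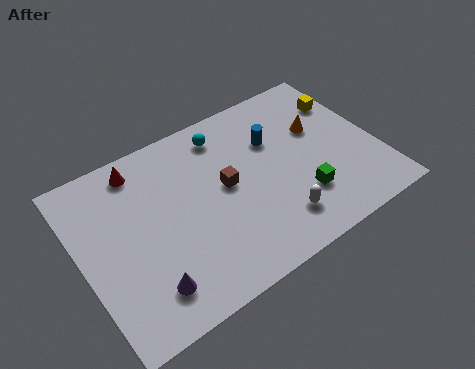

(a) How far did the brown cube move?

2.3

The brown cube moved from about (4.1, 4.9) to (6.4, 4.6), a distance of √(2.3² + 0.3²) ≈ 2.3.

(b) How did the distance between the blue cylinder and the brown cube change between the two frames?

-2.0

They were about 4.7 units apart before and 2.7 after — 2.0 units closer together.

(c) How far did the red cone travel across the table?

1.7

The red cone was near (1.4, 6.7) before and (3.0, 7.4) after, so it travelled √(1.6² + 0.7²) ≈ 1.7 units.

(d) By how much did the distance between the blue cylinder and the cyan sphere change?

-2.3

They were about 4.7 units apart before and 2.4 after — 2.3 units closer together.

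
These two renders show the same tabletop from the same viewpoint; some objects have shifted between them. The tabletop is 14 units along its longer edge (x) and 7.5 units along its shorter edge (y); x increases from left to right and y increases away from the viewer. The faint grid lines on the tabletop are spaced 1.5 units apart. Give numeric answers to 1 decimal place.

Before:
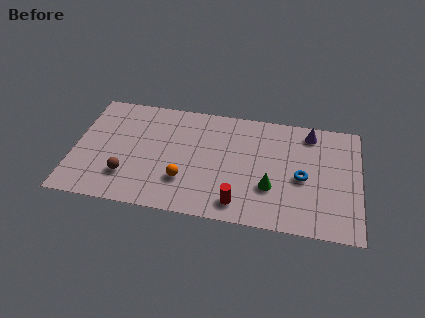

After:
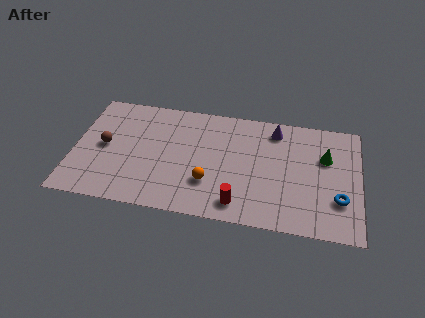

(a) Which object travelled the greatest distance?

the green cone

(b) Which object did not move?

the red cylinder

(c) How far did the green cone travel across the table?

3.5

The green cone moved from about (9.7, 2.5) to (12.3, 4.9), a distance of √(2.6² + 2.4²) ≈ 3.5.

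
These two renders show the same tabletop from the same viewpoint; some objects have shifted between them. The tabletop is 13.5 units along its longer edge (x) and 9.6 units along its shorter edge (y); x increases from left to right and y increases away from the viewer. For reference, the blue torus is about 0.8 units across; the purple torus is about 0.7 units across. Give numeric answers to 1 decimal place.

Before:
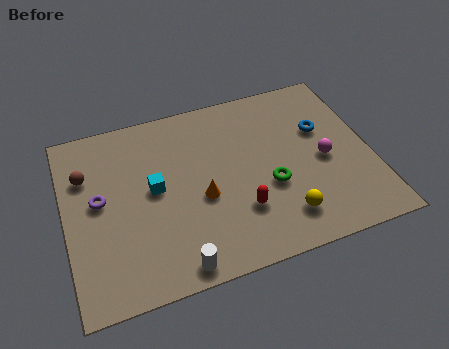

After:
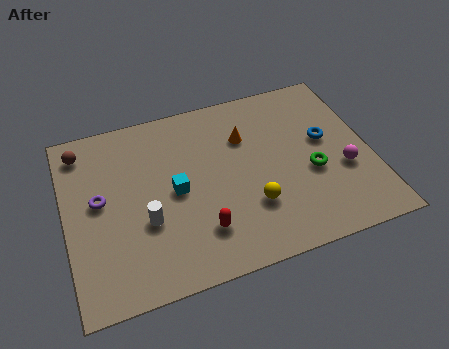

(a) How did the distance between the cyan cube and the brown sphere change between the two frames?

+1.9

The distance was about 3.3 in the first image and 5.2 in the second, so they moved 1.9 units further apart.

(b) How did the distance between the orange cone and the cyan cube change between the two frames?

+1.6

The distance was about 2.3 in the first image and 3.9 in the second, so they moved 1.6 units further apart.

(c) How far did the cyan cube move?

1.0

The cyan cube moved from about (3.9, 5.1) to (4.8, 4.7), a distance of √(0.9² + 0.4²) ≈ 1.0.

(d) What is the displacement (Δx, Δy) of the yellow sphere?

(-1.3, 1.0)

The yellow sphere started near (9.3, 1.9) and ended near (8.0, 2.9).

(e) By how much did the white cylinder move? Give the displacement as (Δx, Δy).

(-1.1, 2.6)

From the two frames, the white cylinder sits at roughly (4.5, 0.9) before and (3.4, 3.5) after.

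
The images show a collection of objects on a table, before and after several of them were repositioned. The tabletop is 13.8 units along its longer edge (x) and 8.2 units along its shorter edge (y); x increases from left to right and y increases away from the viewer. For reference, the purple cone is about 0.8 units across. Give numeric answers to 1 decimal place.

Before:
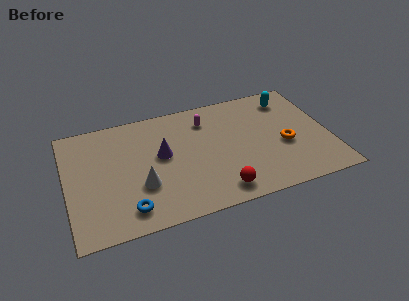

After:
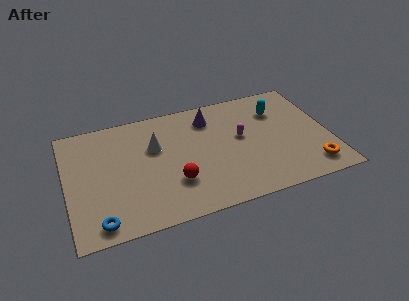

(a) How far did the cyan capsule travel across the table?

1.0

From (12.0, 6.7) to (11.3, 6.0), the cyan capsule covered √(0.7² + 0.7²) ≈ 1.0 units.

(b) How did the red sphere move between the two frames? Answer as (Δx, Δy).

(-2.2, 1.3)

The red sphere started near (7.7, 1.2) and ended near (5.5, 2.5).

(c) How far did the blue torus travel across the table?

1.6

The blue torus moved from about (3.0, 1.4) to (1.5, 1.0), a distance of √(1.5² + 0.4²) ≈ 1.6.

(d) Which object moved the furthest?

the purple cone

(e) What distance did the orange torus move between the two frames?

2.3

From (11.4, 3.4) to (12.6, 1.4), the orange torus covered √(1.2² + 2.0²) ≈ 2.3 units.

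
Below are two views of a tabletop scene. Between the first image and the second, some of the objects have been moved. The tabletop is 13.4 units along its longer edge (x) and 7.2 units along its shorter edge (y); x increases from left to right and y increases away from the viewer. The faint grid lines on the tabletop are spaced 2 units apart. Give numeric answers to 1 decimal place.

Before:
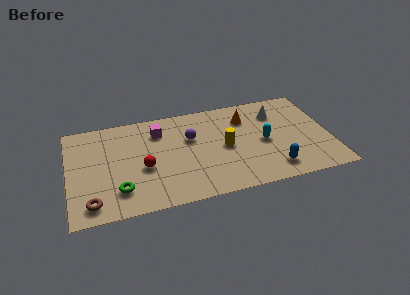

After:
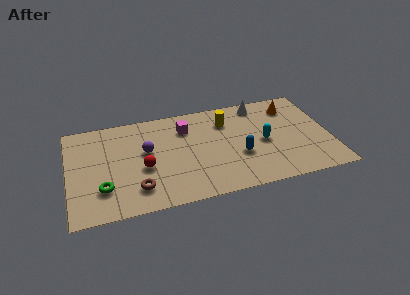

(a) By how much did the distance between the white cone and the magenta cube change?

-2.1

Before: roughly 6.1 units apart; after: 4.0. That's 2.1 units closer together.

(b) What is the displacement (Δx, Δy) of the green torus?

(-0.8, 0.3)

The green torus started near (2.5, 1.7) and ended near (1.7, 2.0).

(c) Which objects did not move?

the red sphere and the cyan capsule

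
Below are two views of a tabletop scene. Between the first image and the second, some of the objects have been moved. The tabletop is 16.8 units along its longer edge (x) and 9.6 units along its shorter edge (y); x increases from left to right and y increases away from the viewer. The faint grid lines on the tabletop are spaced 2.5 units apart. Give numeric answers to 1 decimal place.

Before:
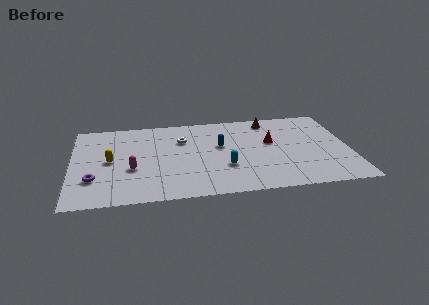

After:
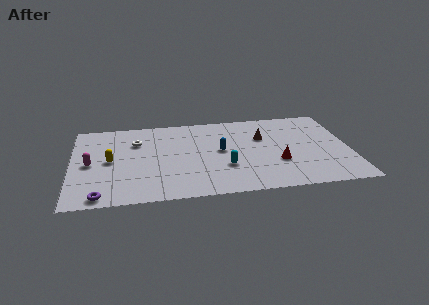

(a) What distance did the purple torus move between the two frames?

1.9

From (1.3, 2.8) to (1.7, 0.9), the purple torus covered √(0.4² + 1.9²) ≈ 1.9 units.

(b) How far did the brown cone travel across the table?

2.1

The brown cone moved from about (12.1, 8.3) to (11.6, 6.3), a distance of √(0.5² + 2.0²) ≈ 2.1.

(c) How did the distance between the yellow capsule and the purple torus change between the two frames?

+1.7

The distance was about 2.2 in the first image and 3.9 in the second, so they moved 1.7 units further apart.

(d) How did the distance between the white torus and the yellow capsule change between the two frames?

-2.2

They were about 4.8 units apart before and 2.6 after — 2.2 units closer together.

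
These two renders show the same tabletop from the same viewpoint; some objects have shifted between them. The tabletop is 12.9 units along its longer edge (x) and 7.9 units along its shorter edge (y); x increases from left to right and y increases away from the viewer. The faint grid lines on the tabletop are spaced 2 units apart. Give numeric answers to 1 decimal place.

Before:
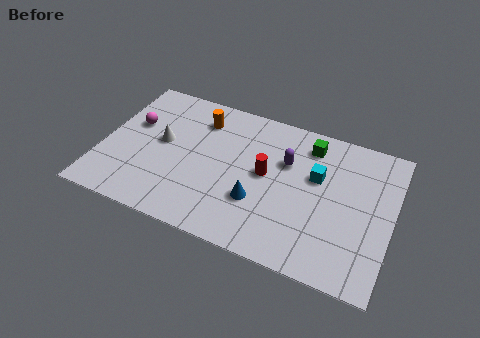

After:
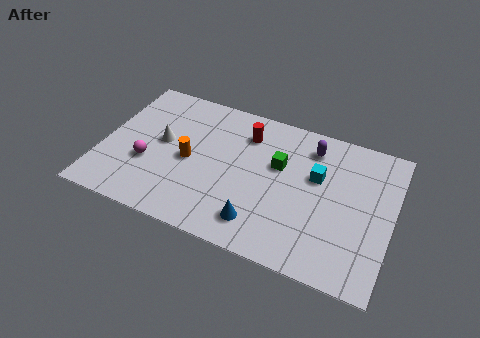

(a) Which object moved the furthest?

the orange cylinder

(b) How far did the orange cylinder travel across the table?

2.5

The orange cylinder moved from about (4.1, 6.2) to (3.9, 3.7), a distance of √(0.2² + 2.5²) ≈ 2.5.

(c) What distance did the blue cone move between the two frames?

1.1

The blue cone moved from about (7.1, 2.6) to (7.3, 1.5), a distance of √(0.2² + 1.1²) ≈ 1.1.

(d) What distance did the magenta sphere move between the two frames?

2.2

The magenta sphere moved from about (1.2, 4.9) to (2.1, 2.9), a distance of √(0.9² + 2.0²) ≈ 2.2.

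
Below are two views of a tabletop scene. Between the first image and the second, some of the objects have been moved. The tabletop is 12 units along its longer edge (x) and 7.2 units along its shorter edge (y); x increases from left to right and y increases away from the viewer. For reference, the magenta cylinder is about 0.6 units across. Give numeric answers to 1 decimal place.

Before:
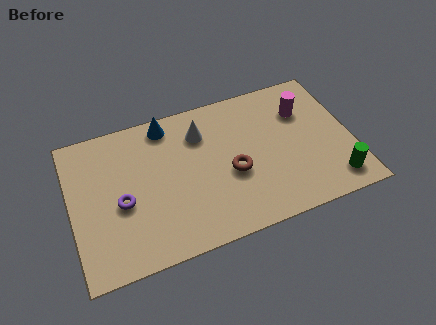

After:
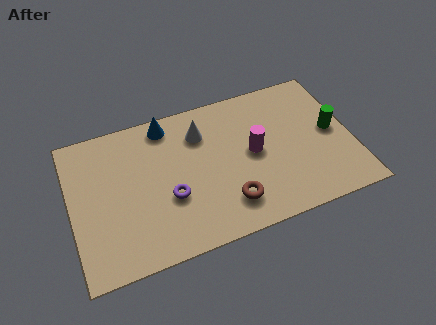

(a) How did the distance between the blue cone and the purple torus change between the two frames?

-0.3

The distance was about 3.9 in the first image and 3.6 in the second, so they moved 0.3 units closer together.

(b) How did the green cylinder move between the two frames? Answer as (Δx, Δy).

(0.2, 2.5)

From the two frames, the green cylinder sits at roughly (11.0, 1.2) before and (11.2, 3.7) after.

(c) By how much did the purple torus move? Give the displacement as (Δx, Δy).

(2.0, -0.4)

From the two frames, the purple torus sits at roughly (2.1, 3.1) before and (4.1, 2.7) after.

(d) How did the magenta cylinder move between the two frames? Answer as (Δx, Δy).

(-2.3, -1.4)

The magenta cylinder started near (10.1, 5.1) and ended near (7.8, 3.7).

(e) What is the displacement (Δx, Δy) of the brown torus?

(-0.3, -1.4)

The brown torus was at about (6.8, 3.0) and moved to about (6.5, 1.6).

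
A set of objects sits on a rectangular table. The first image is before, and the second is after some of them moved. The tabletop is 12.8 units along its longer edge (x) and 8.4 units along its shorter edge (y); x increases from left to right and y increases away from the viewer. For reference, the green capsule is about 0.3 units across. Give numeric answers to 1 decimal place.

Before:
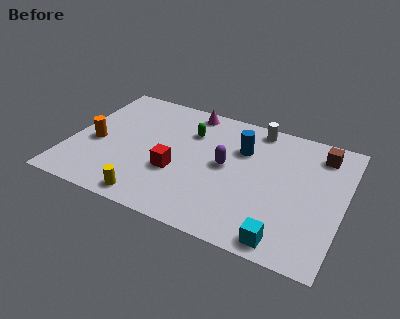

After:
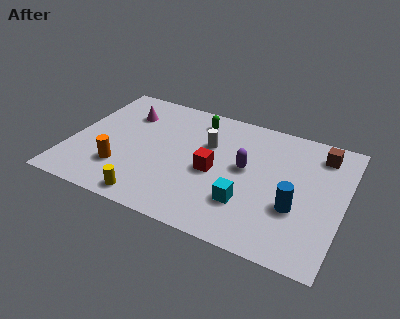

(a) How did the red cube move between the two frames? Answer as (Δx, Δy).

(1.7, 0.7)

The red cube was at about (5.1, 3.1) and moved to about (6.8, 3.8).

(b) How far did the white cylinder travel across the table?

2.9

The white cylinder was near (8.4, 7.5) before and (6.3, 5.5) after, so it travelled √(2.1² + 2.0²) ≈ 2.9 units.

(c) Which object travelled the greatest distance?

the blue cylinder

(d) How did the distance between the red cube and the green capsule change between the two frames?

+0.5

The distance was about 2.9 in the first image and 3.4 in the second, so they moved 0.5 units further apart.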